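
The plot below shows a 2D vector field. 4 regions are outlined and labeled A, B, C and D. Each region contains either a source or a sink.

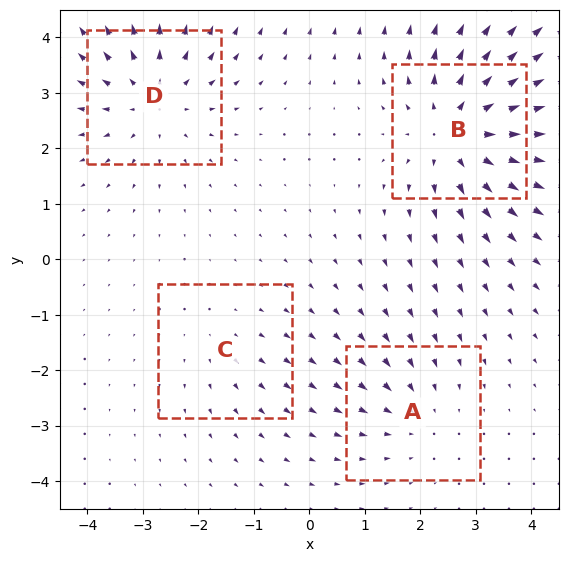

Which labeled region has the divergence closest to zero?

Divergence at each region's feature centre — A: about -3, B: about +6, C: about +2, D: about +5. Region C is closest to zero.

C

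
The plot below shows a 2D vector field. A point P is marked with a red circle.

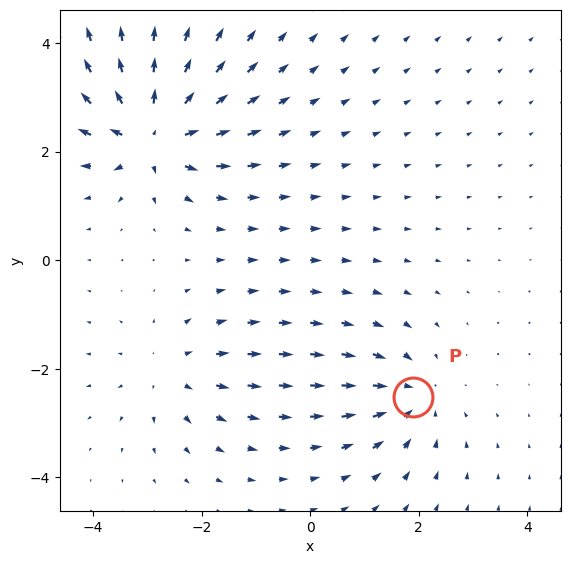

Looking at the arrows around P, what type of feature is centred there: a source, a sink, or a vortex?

At P (1.9, -2.5) the arrows converge inward. Divergence about -4, curl ≈0 — negative divergence with near-zero curl is a sink.

sink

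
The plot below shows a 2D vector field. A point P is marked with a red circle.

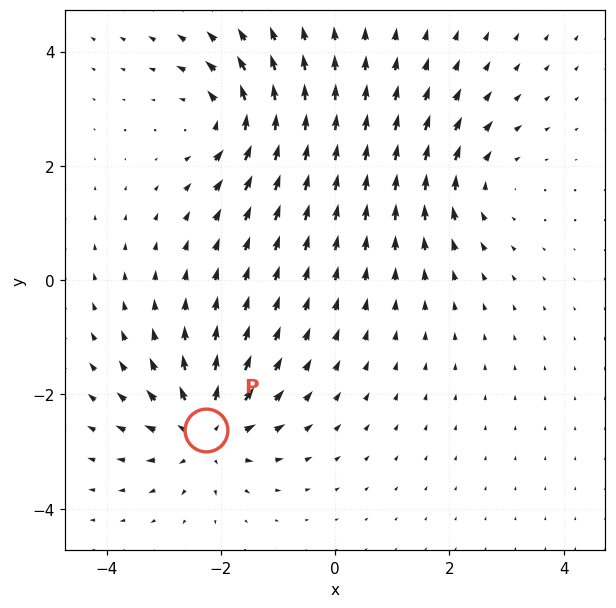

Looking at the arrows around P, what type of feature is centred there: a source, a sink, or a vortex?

At P (-2.3, -2.6) the arrows spread outward. Divergence about +6, curl ≈0 — positive divergence with near-zero curl is a source.

source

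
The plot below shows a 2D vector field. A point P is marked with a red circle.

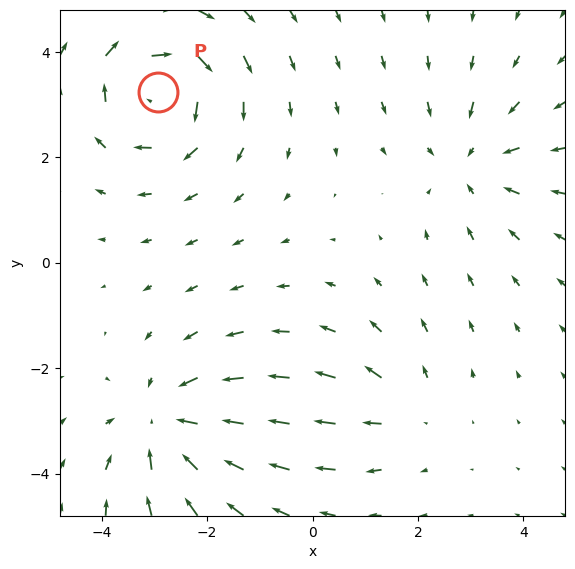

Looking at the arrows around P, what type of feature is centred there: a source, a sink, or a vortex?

vortex

At P (-2.9, 3.2) the arrows circulate clockwise. Divergence ≈0, curl about -5 — near-zero divergence with nonzero curl is a vortex.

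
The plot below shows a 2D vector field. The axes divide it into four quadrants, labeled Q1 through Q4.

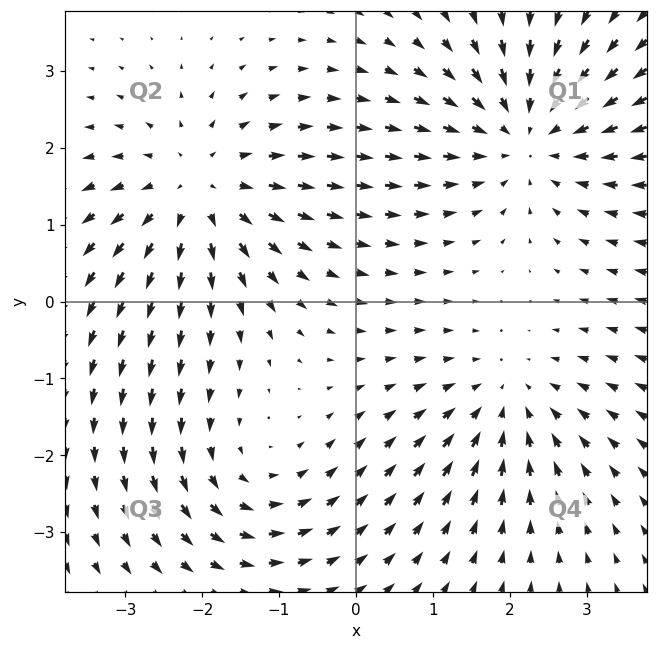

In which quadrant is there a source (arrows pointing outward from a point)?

Q2

The source sits at approximately (-2.0, 1.4), which lies in quadrant Q2. The divergence there is about +3, positive as expected for a source.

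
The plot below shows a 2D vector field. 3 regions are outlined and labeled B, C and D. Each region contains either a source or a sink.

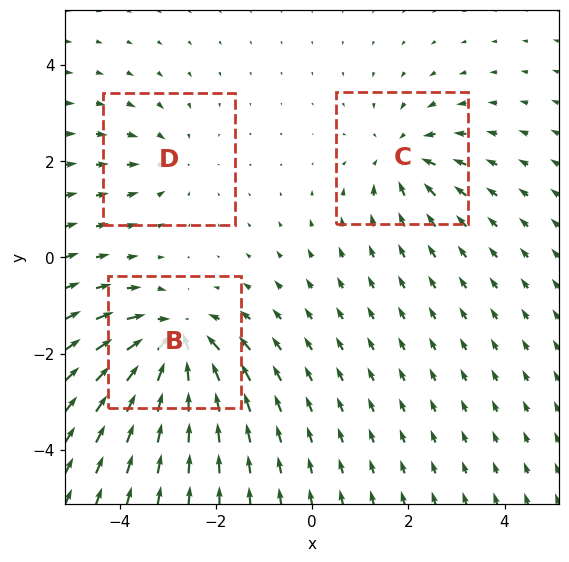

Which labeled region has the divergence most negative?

B

Divergence at each region's feature centre — B: about -5, C: about -3, D: about -2. Region B is most negative.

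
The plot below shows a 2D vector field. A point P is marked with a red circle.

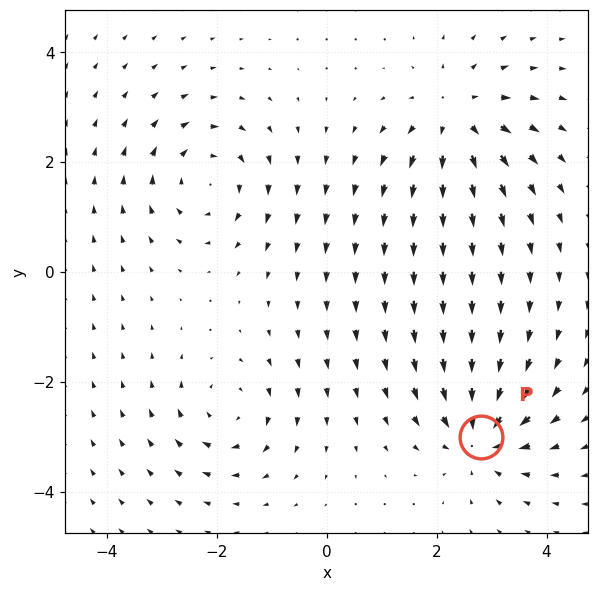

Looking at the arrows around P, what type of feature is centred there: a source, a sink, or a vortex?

At P (2.8, -3.0) the arrows converge inward. Divergence about -6, curl ≈0 — negative divergence with near-zero curl is a sink.

sink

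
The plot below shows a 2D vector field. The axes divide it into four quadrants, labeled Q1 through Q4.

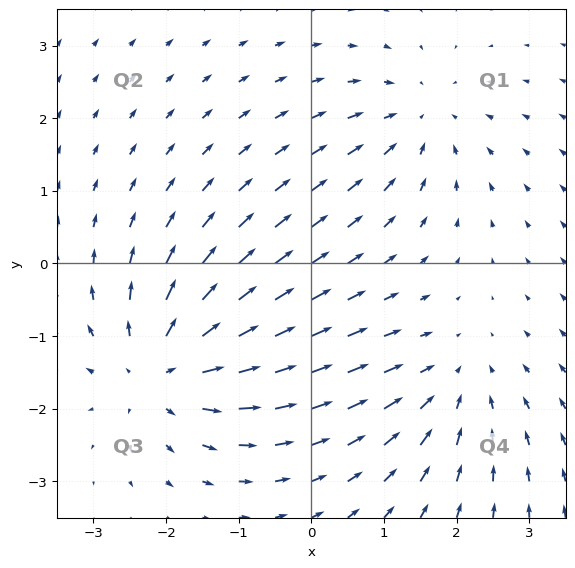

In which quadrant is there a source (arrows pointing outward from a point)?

Q3

The source sits at approximately (-2.1, -1.5), which lies in quadrant Q3. The divergence there is about +5, positive as expected for a source.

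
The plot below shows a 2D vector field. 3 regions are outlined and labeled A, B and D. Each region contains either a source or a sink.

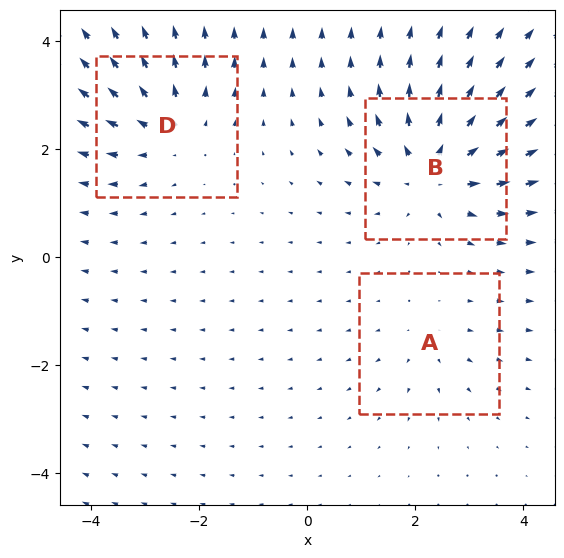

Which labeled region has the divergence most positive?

B

Divergence at each region's feature centre — A: about +2, B: about +5, D: about +4. Region B is most positive.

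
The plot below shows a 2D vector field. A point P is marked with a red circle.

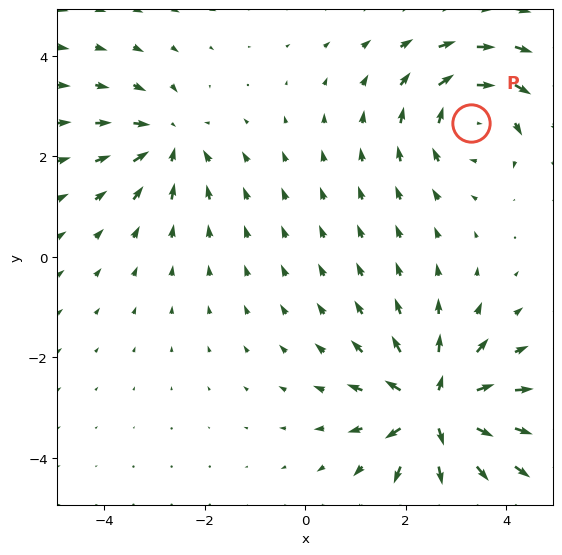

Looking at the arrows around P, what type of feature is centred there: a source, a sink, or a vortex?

vortex

At P (3.3, 2.7) the arrows circulate clockwise. Divergence ≈0, curl about -4 — near-zero divergence with nonzero curl is a vortex.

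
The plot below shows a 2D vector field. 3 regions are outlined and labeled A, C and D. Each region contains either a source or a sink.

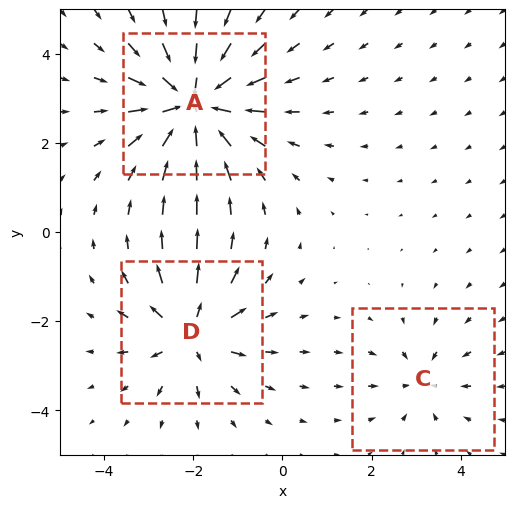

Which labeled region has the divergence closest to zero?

C

Divergence at each region's feature centre — A: about -6, C: about -2, D: about +4. Region C is closest to zero.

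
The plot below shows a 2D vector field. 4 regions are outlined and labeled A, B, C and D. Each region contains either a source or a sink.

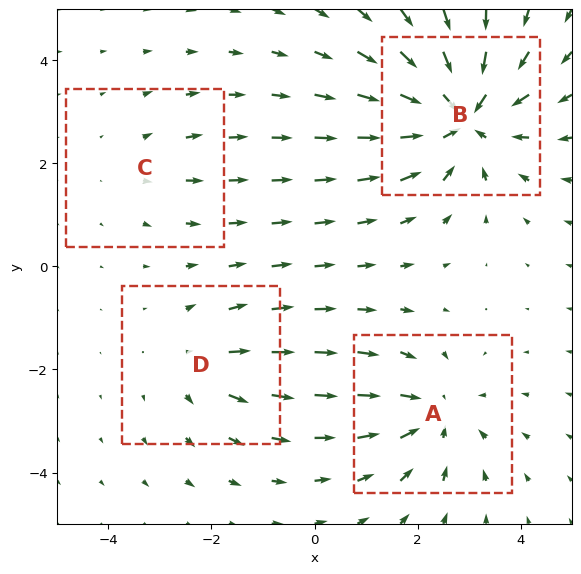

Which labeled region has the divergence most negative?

Divergence at each region's feature centre — A: about -4, B: about -7, C: about +2, D: about +3. Region B is most negative.

B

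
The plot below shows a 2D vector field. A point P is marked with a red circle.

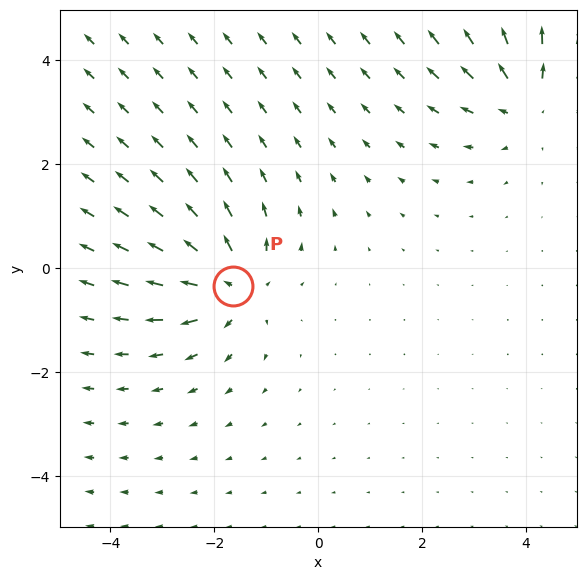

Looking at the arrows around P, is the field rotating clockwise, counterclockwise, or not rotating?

Near P at (-1.6, -0.3) the arrows show no circulation. The curl there is ≈0.

not rotating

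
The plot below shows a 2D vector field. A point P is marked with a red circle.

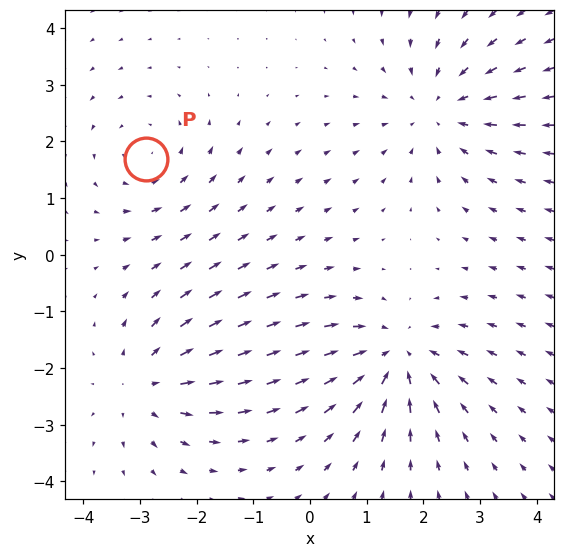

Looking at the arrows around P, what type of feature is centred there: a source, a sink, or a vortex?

At P (-2.9, 1.7) the arrows circulate counterclockwise. Divergence ≈0, curl about +3 — near-zero divergence with nonzero curl is a vortex.

vortex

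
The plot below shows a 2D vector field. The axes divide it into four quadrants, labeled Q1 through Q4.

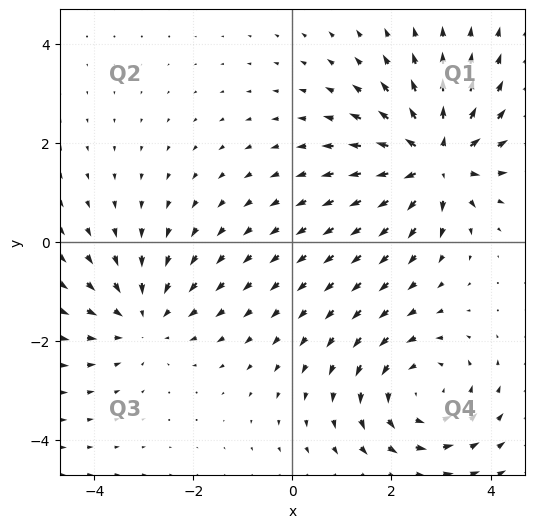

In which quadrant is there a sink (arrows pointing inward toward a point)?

Q3

The sink sits at approximately (-3.0, -1.6), which lies in quadrant Q3. The divergence there is about -3, negative as expected for a sink.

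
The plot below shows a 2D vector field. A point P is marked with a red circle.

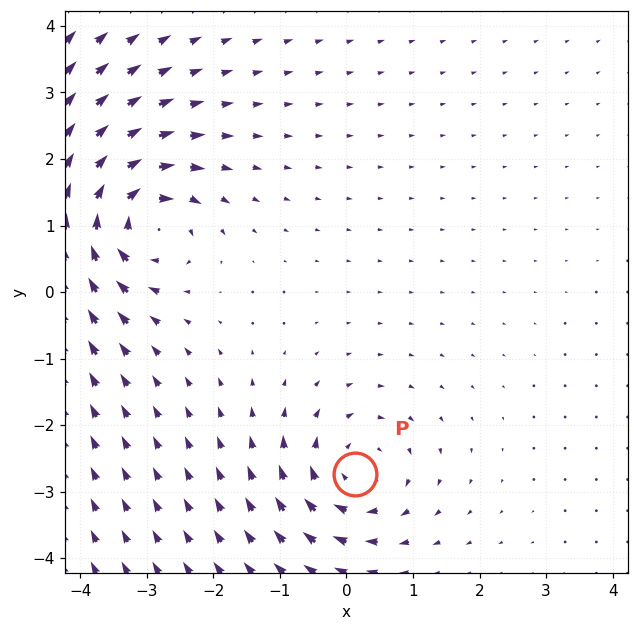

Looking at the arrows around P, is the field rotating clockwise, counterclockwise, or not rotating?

Near P at (0.1, -2.7) the arrows circulate clockwise. The curl (z-component) there is about -4; negative curl means clockwise rotation.

clockwise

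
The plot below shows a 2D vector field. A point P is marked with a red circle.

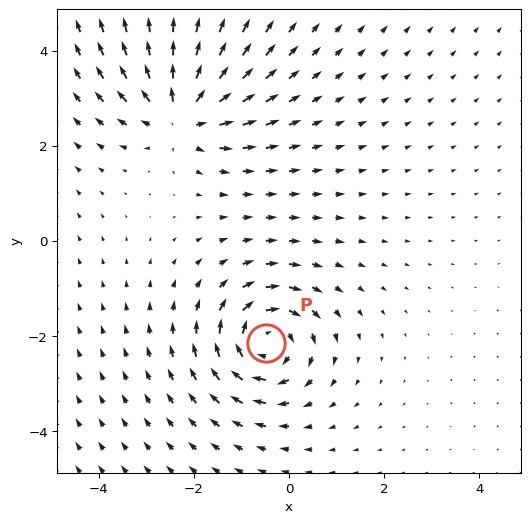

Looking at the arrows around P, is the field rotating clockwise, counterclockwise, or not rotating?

clockwise

Near P at (-0.5, -2.1) the arrows circulate clockwise. The curl (z-component) there is about -6; negative curl means clockwise rotation.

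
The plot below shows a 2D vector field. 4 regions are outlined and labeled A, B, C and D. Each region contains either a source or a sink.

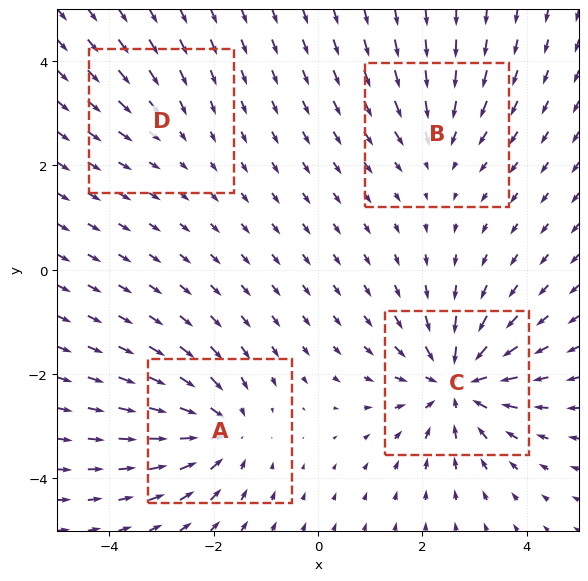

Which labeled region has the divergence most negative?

C

Divergence at each region's feature centre — A: about -5, B: about -3, C: about -7, D: about -2. Region C is most negative.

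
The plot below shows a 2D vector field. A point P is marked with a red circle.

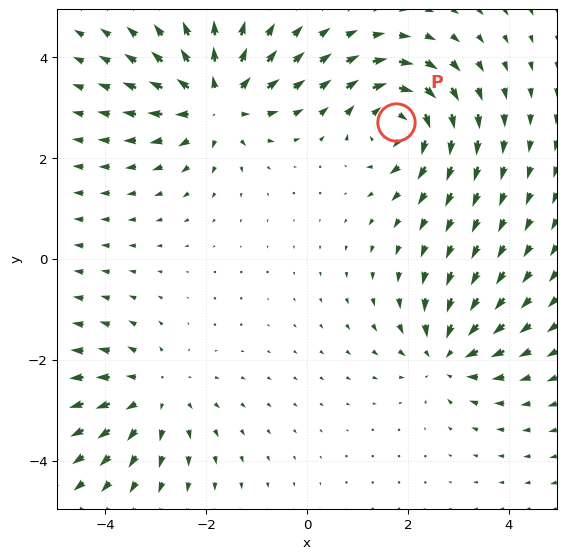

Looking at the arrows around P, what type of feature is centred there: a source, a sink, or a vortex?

At P (1.8, 2.7) the arrows circulate clockwise. Divergence ≈0, curl about -7 — near-zero divergence with nonzero curl is a vortex.

vortex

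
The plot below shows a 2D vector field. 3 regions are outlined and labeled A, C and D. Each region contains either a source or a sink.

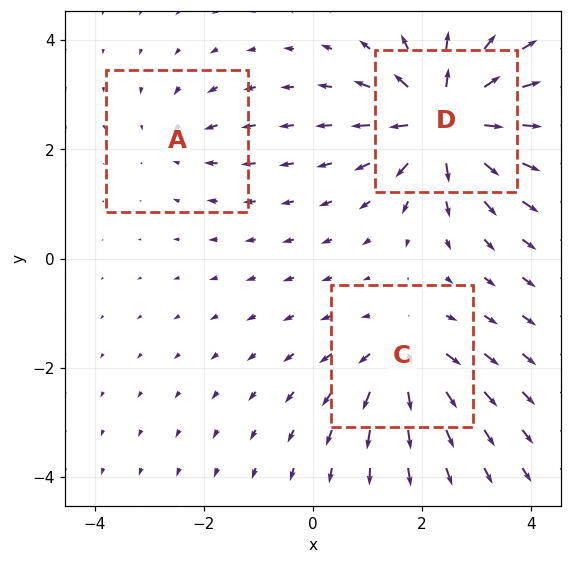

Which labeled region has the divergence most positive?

Divergence at each region's feature centre — A: about -2, C: about +4, D: about +6. Region D is most positive.

D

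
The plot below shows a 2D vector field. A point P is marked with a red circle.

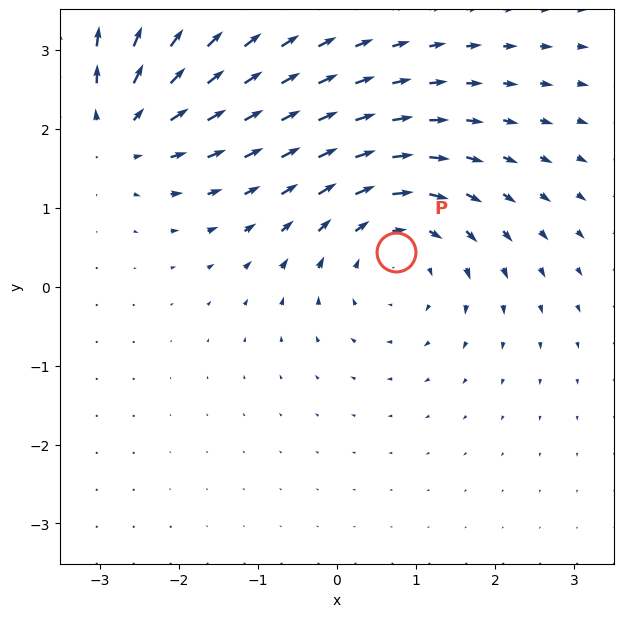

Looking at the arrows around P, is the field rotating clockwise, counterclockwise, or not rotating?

Near P at (0.7, 0.4) the arrows circulate clockwise. The curl (z-component) there is about -4; negative curl means clockwise rotation.

clockwise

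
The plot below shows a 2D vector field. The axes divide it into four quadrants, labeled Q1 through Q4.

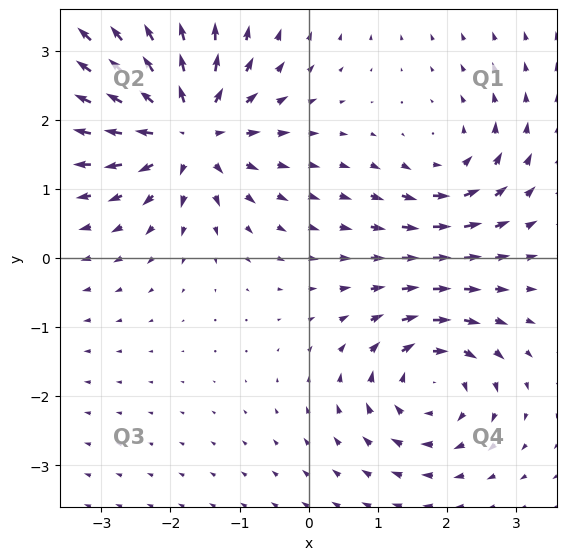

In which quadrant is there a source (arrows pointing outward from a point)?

The source sits at approximately (-1.8, 1.9), which lies in quadrant Q2. The divergence there is about +7, positive as expected for a source.

Q2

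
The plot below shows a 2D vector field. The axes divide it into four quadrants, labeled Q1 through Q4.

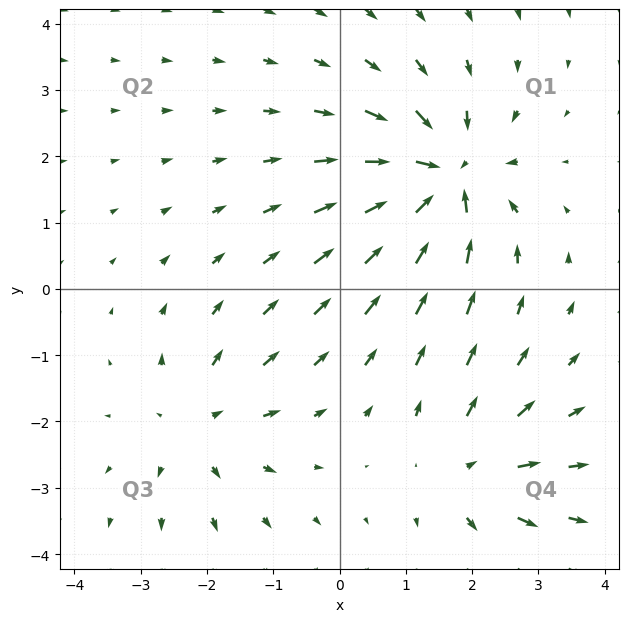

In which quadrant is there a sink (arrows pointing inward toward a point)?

Q1

The sink sits at approximately (1.6, 1.7), which lies in quadrant Q1. The divergence there is about -5, negative as expected for a sink.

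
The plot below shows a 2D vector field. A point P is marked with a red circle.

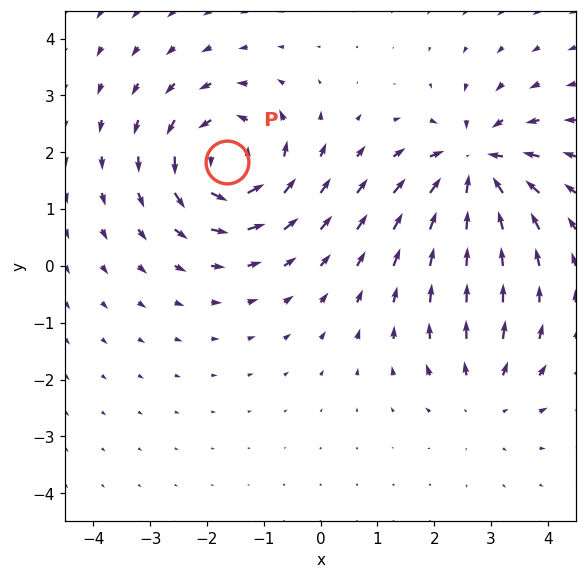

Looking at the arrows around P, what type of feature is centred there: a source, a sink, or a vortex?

vortex

At P (-1.6, 1.8) the arrows circulate counterclockwise. Divergence ≈0, curl about +5 — near-zero divergence with nonzero curl is a vortex.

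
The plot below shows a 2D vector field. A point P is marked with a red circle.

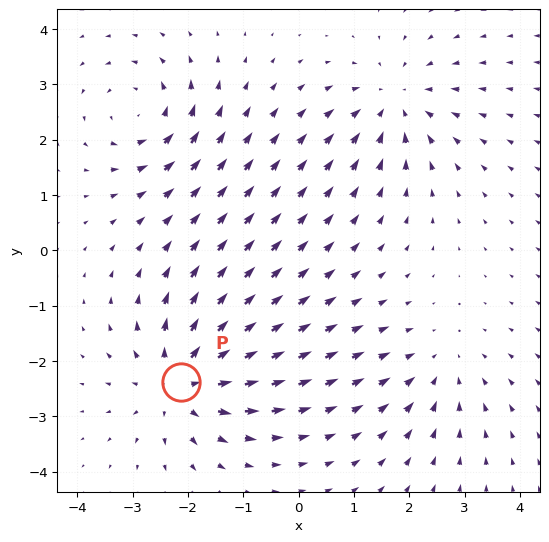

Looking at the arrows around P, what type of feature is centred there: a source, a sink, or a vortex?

source

At P (-2.1, -2.4) the arrows spread outward. Divergence about +5, curl ≈0 — positive divergence with near-zero curl is a source.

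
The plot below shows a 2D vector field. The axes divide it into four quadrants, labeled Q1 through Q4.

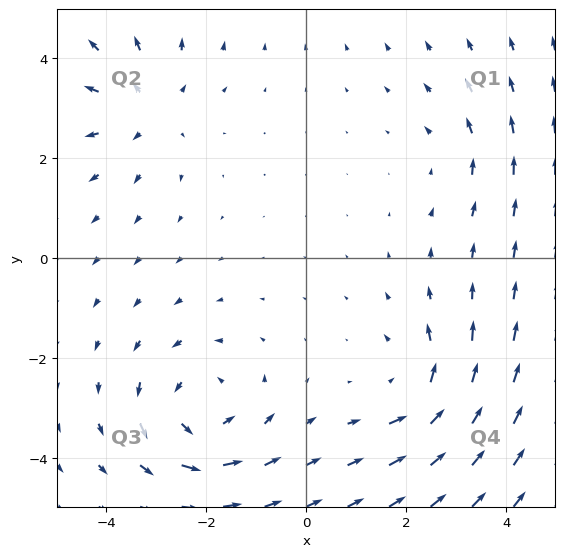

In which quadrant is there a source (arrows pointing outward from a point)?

Q2

The source sits at approximately (-3.2, 3.0), which lies in quadrant Q2. The divergence there is about +4, positive as expected for a source.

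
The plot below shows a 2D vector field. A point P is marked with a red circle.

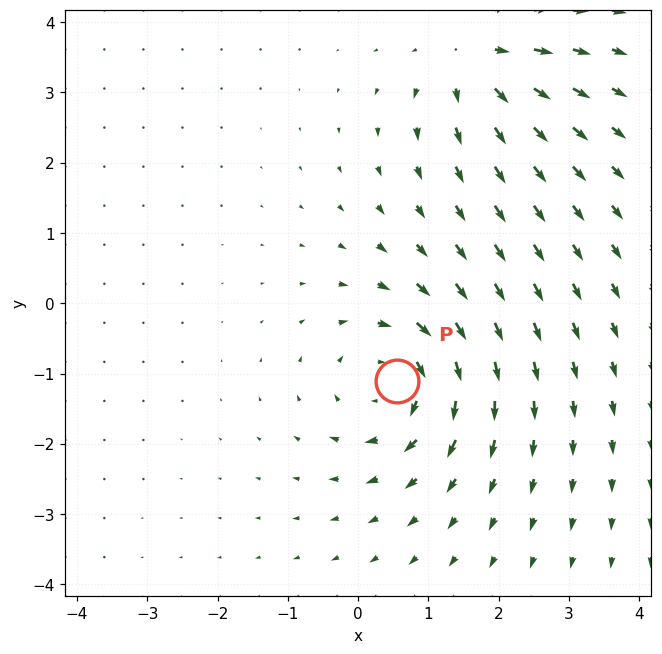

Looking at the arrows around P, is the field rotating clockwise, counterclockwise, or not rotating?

Near P at (0.6, -1.1) the arrows circulate clockwise. The curl (z-component) there is about -6; negative curl means clockwise rotation.

clockwise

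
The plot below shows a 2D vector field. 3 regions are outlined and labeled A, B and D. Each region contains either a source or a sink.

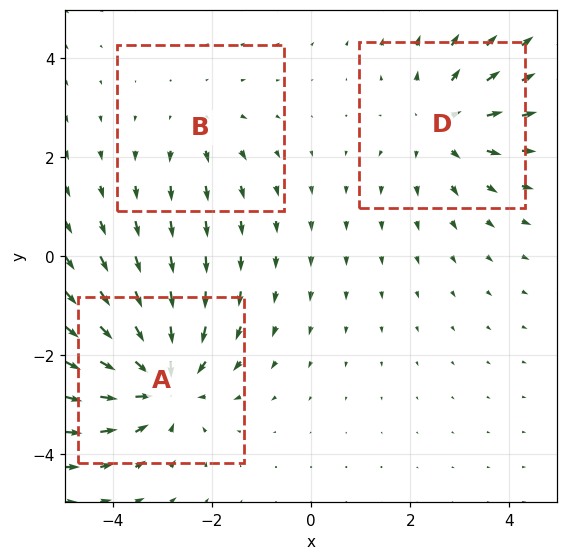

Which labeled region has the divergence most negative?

A

Divergence at each region's feature centre — A: about -4, B: about +2, D: about +3. Region A is most negative.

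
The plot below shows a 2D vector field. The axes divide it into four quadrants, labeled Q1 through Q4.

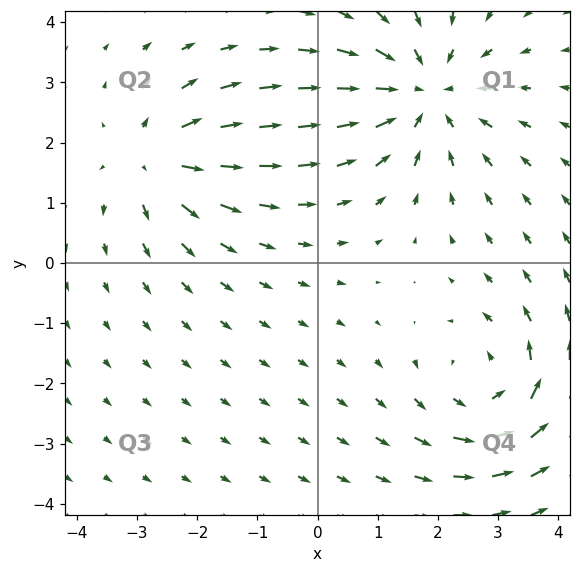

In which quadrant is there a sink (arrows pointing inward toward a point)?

The sink sits at approximately (1.8, 2.8), which lies in quadrant Q1. The divergence there is about -4, negative as expected for a sink.

Q1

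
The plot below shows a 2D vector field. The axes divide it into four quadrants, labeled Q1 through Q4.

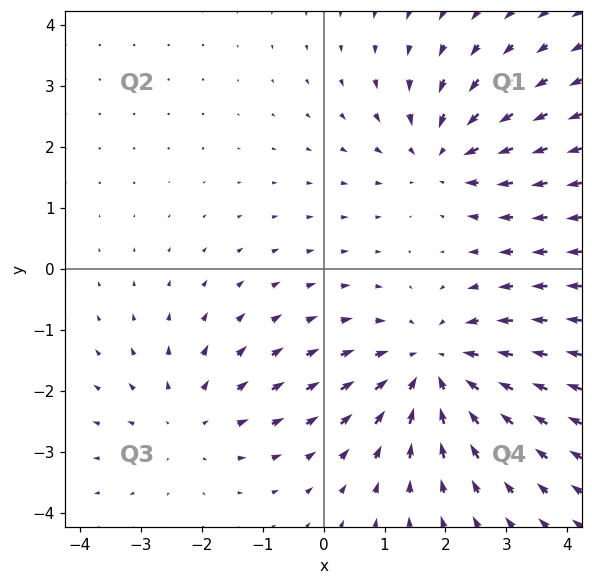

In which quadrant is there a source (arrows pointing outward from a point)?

The source sits at approximately (-2.2, -2.5), which lies in quadrant Q3. The divergence there is about +2, positive as expected for a source.

Q3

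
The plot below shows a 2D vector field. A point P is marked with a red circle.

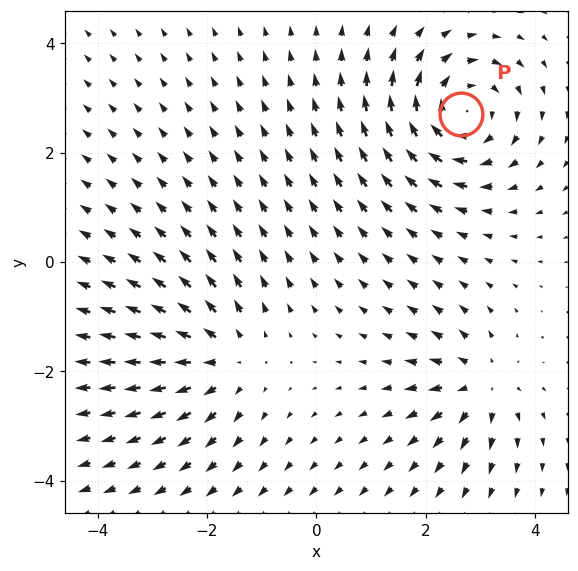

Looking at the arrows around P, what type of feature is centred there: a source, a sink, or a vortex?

At P (2.6, 2.7) the arrows circulate clockwise. Divergence ≈0, curl about -5 — near-zero divergence with nonzero curl is a vortex.

vortex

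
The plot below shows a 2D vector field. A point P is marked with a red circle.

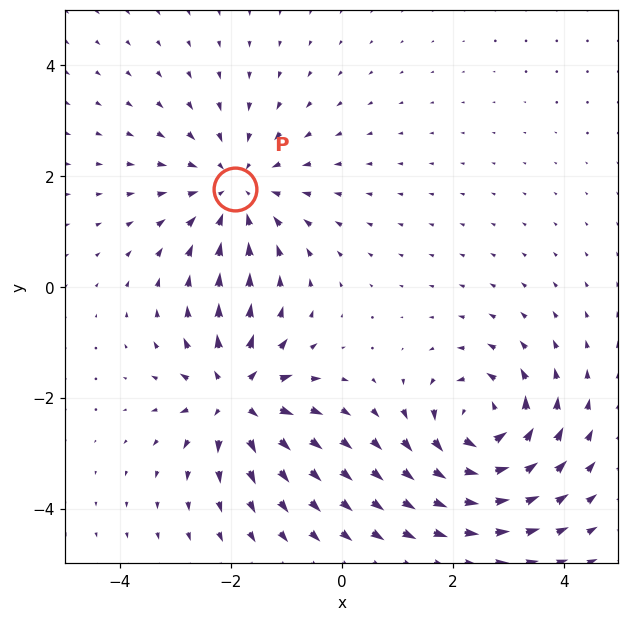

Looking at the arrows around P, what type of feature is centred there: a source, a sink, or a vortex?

At P (-1.9, 1.8) the arrows converge inward. Divergence about -3, curl ≈0 — negative divergence with near-zero curl is a sink.

sink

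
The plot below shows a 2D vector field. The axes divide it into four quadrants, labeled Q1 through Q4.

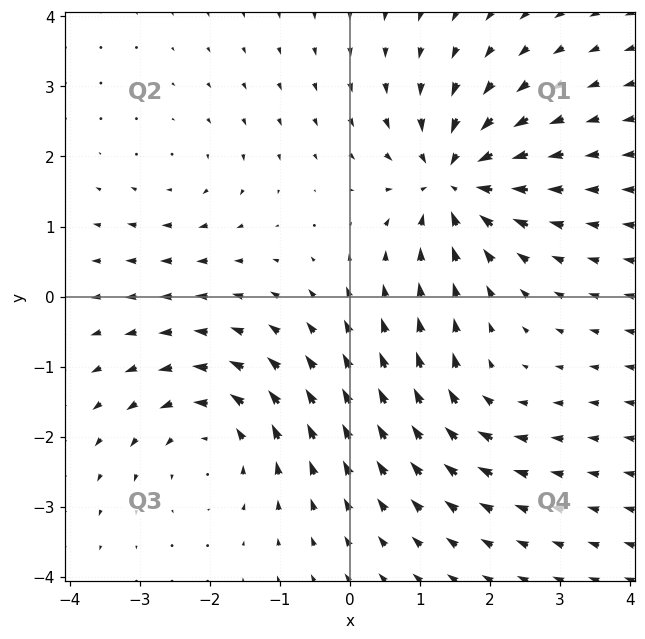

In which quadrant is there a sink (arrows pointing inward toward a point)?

The sink sits at approximately (1.5, 1.7), which lies in quadrant Q1. The divergence there is about -7, negative as expected for a sink.

Q1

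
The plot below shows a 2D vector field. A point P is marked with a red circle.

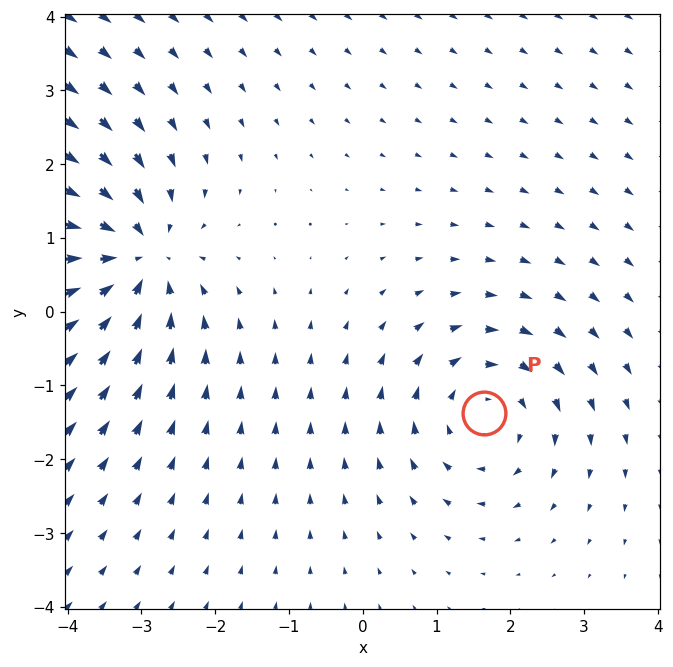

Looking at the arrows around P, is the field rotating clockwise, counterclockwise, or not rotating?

clockwise

Near P at (1.6, -1.4) the arrows circulate clockwise. The curl (z-component) there is about -3; negative curl means clockwise rotation.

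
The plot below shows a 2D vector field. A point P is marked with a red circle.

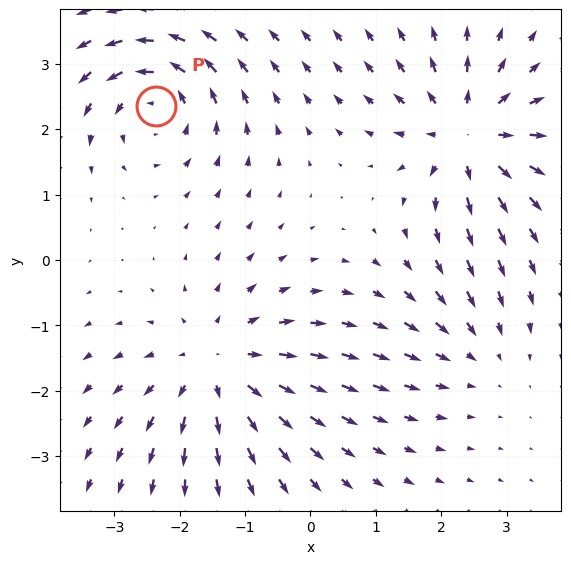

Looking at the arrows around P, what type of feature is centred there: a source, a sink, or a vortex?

At P (-2.4, 2.4) the arrows circulate counterclockwise. Divergence ≈0, curl about +5 — near-zero divergence with nonzero curl is a vortex.

vortex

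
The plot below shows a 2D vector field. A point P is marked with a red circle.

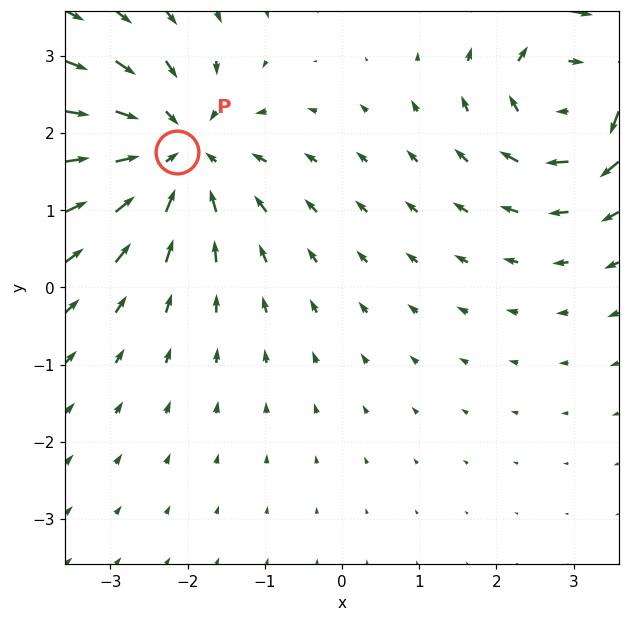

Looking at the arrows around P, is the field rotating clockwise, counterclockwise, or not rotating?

not rotating

Near P at (-2.1, 1.8) the arrows show no circulation. The curl there is ≈0.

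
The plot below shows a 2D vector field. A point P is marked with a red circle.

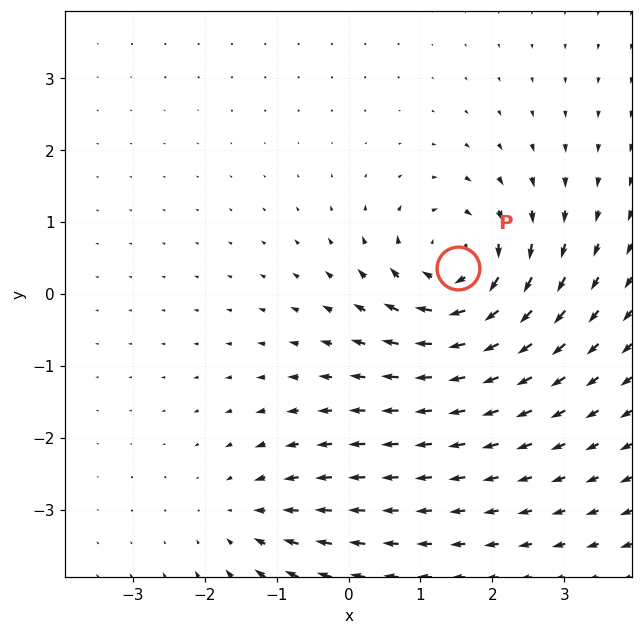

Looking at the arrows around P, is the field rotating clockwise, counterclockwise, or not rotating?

Near P at (1.5, 0.4) the arrows circulate clockwise. The curl (z-component) there is about -6; negative curl means clockwise rotation.

clockwise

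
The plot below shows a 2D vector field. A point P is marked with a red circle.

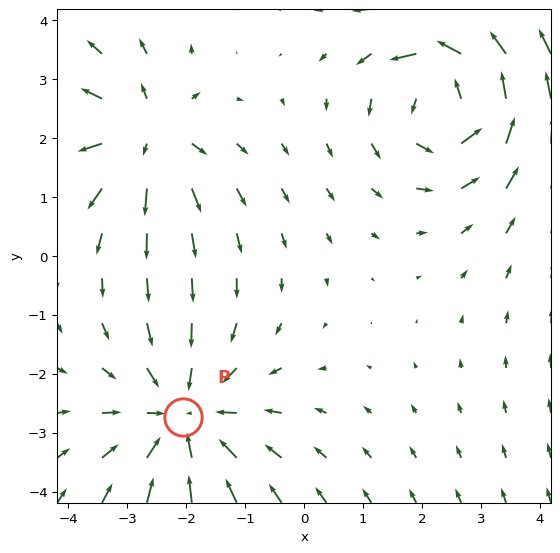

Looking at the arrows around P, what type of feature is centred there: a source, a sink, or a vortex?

sink

At P (-2.1, -2.7) the arrows converge inward. Divergence about -3, curl ≈0 — negative divergence with near-zero curl is a sink.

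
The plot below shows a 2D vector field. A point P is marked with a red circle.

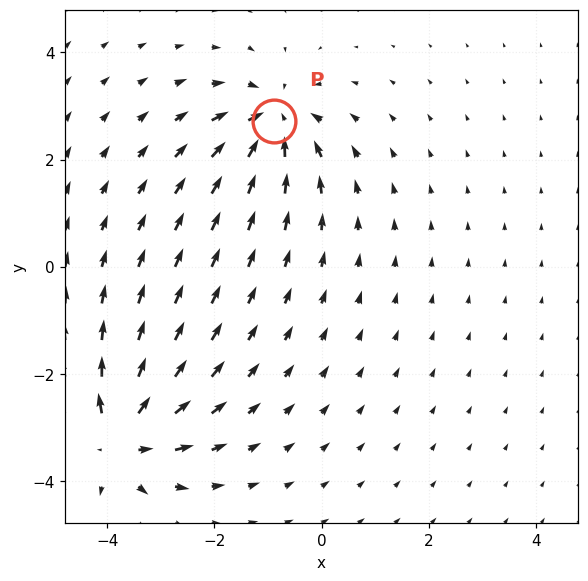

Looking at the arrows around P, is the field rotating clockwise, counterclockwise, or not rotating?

not rotating

Near P at (-0.9, 2.7) the arrows show no circulation. The curl there is ≈0.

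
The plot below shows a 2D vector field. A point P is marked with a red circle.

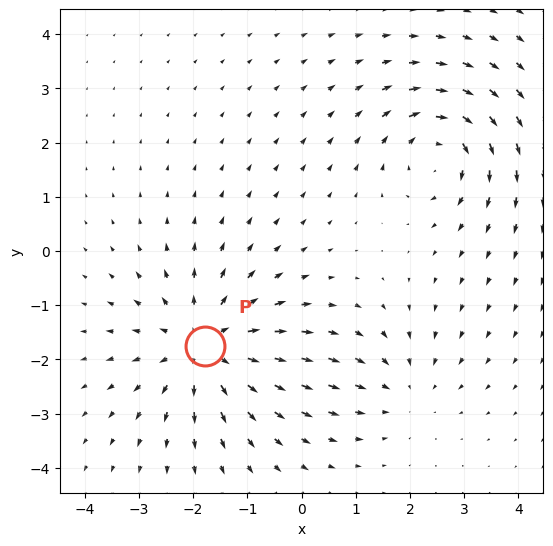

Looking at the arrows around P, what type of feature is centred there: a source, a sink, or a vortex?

At P (-1.8, -1.7) the arrows spread outward. Divergence about +4, curl ≈0 — positive divergence with near-zero curl is a source.

source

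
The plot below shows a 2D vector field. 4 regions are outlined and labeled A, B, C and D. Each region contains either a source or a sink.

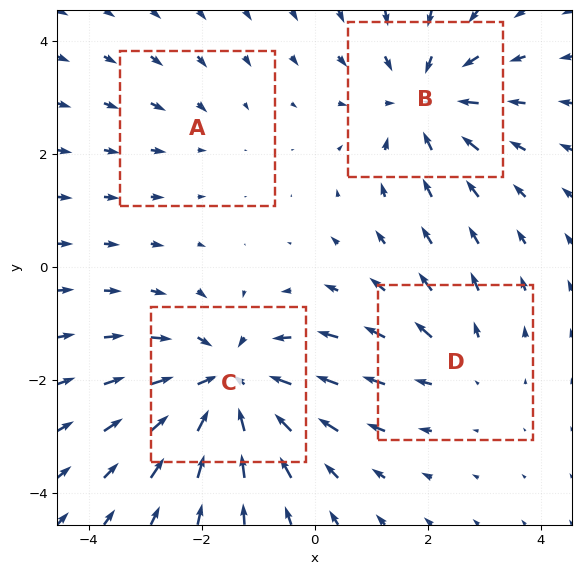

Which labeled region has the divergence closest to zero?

A

Divergence at each region's feature centre — A: about -2, B: about -4, C: about -6, D: about +3. Region A is closest to zero.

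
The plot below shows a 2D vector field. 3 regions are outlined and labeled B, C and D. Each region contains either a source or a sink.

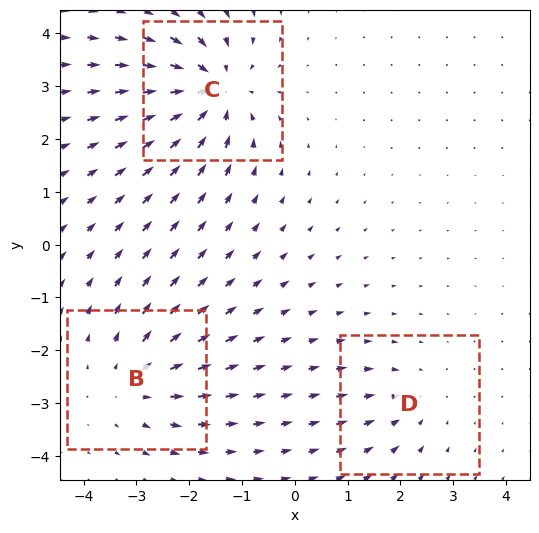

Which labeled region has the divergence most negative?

Divergence at each region's feature centre — B: about +3, C: about -5, D: about -2. Region C is most negative.

C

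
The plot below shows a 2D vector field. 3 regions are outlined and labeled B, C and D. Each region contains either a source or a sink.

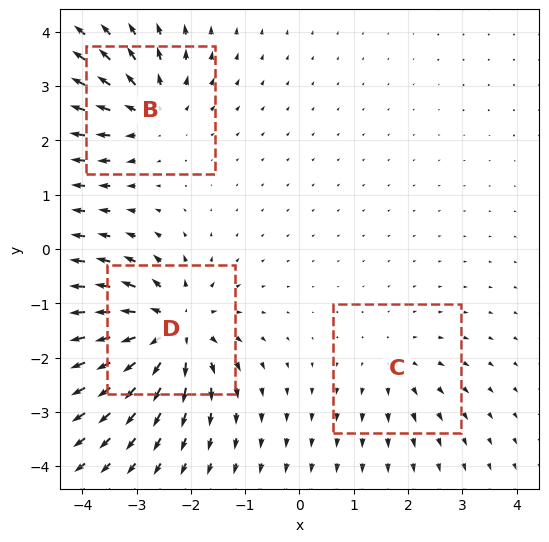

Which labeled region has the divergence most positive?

Divergence at each region's feature centre — B: about +4, C: about +2, D: about +6. Region D is most positive.

D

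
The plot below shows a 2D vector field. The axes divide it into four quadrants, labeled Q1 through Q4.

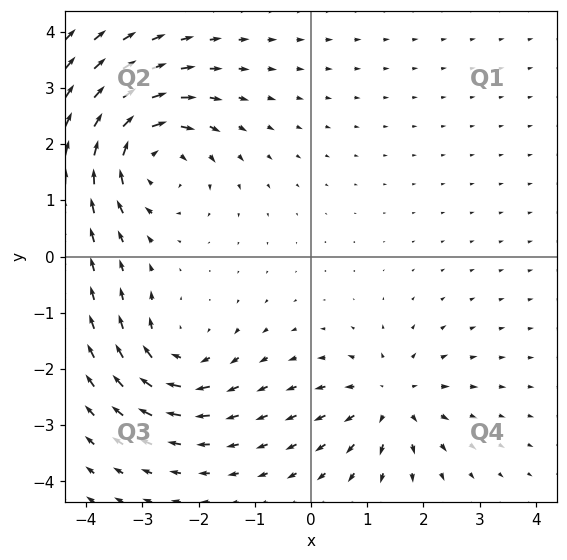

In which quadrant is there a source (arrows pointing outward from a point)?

The source sits at approximately (1.4, -2.6), which lies in quadrant Q4. The divergence there is about +4, positive as expected for a source.

Q4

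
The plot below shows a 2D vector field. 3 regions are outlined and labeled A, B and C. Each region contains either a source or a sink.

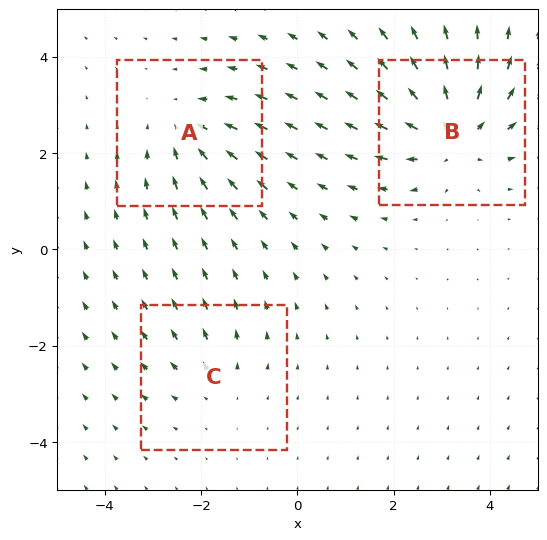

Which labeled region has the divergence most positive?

B

Divergence at each region's feature centre — A: about -3, B: about +5, C: about +2. Region B is most positive.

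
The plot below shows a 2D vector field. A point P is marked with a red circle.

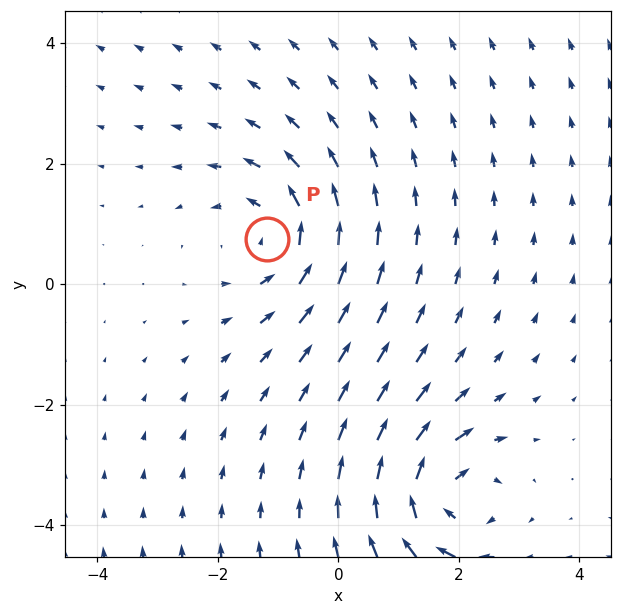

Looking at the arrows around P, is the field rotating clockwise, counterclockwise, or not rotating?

Near P at (-1.2, 0.8) the arrows circulate counterclockwise. The curl (z-component) there is about +4; positive curl means counterclockwise rotation.

counterclockwise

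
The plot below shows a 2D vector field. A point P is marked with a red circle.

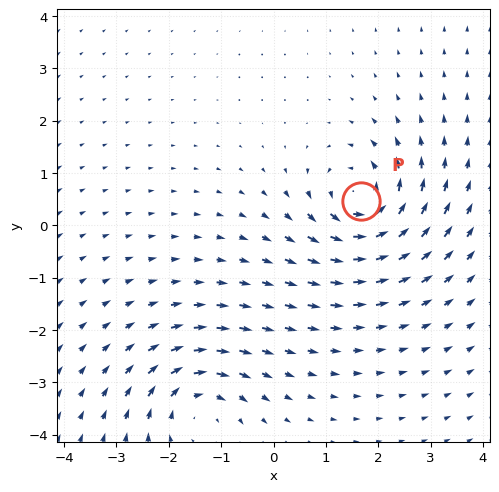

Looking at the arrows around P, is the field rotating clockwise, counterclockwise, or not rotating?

counterclockwise

Near P at (1.7, 0.5) the arrows circulate counterclockwise. The curl (z-component) there is about +5; positive curl means counterclockwise rotation.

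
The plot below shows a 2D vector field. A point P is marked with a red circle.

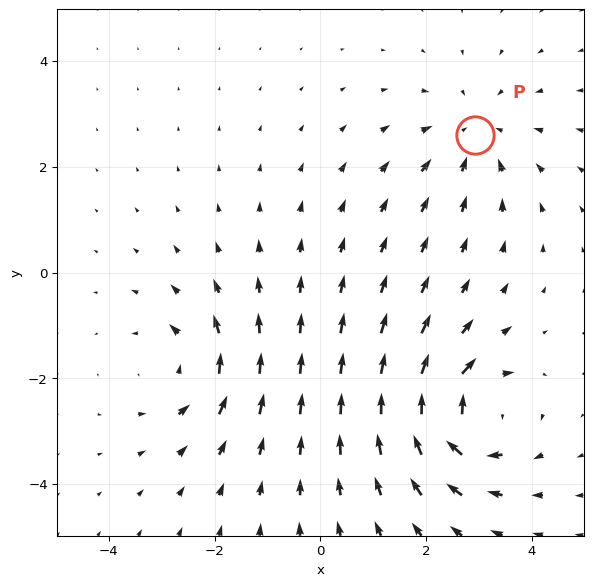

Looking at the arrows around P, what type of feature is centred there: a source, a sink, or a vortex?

sink

At P (2.9, 2.6) the arrows converge inward. Divergence about -3, curl ≈0 — negative divergence with near-zero curl is a sink.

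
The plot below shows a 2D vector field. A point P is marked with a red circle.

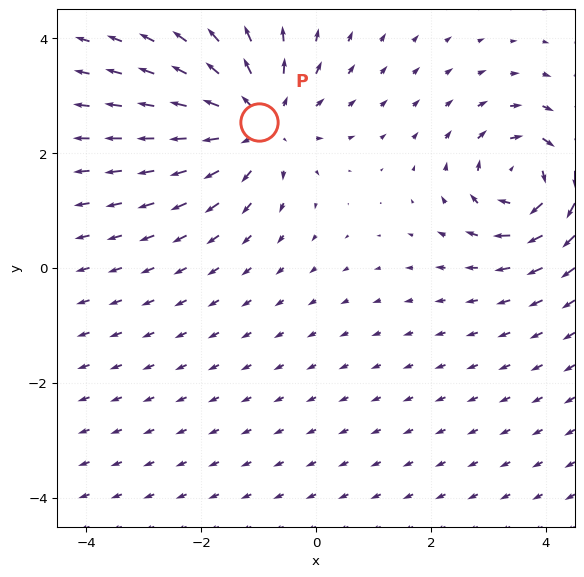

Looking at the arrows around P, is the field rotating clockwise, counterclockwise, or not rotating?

Near P at (-1.0, 2.5) the arrows show no circulation. The curl there is ≈0.

not rotating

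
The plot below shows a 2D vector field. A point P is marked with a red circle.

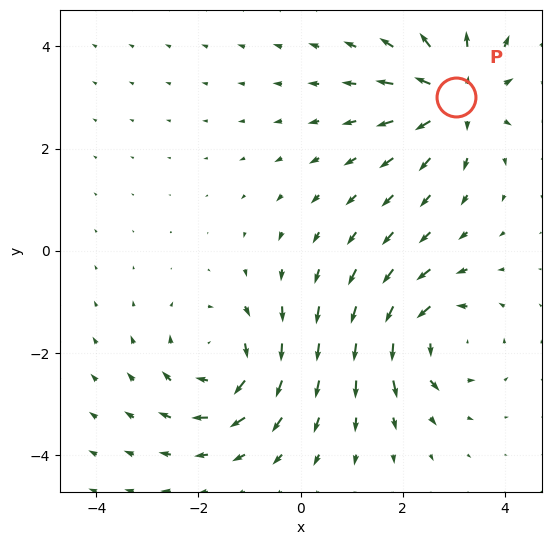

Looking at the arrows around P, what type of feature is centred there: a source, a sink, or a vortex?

At P (3.0, 3.0) the arrows spread outward. Divergence about +5, curl ≈0 — positive divergence with near-zero curl is a source.

source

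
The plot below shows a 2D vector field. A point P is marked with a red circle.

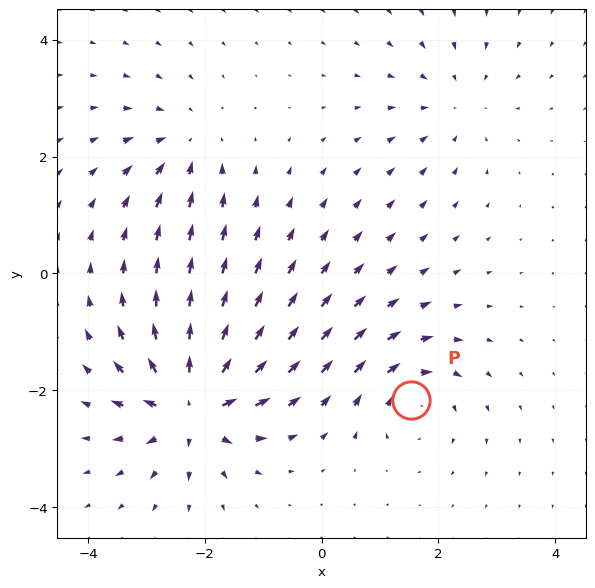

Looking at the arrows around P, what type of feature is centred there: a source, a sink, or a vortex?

vortex

At P (1.5, -2.2) the arrows circulate clockwise. Divergence ≈0, curl about -4 — near-zero divergence with nonzero curl is a vortex.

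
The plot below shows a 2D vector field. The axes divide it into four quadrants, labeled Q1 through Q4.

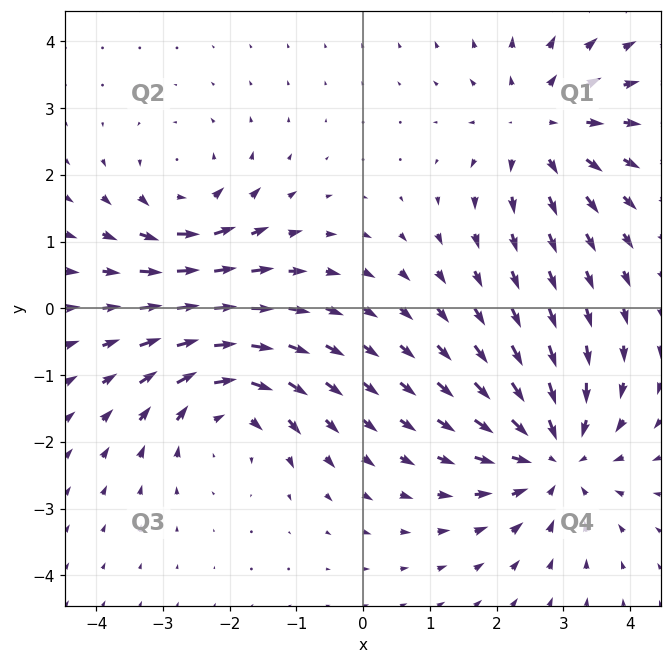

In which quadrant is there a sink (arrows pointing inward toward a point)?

Q4

The sink sits at approximately (2.9, -2.2), which lies in quadrant Q4. The divergence there is about -4, negative as expected for a sink.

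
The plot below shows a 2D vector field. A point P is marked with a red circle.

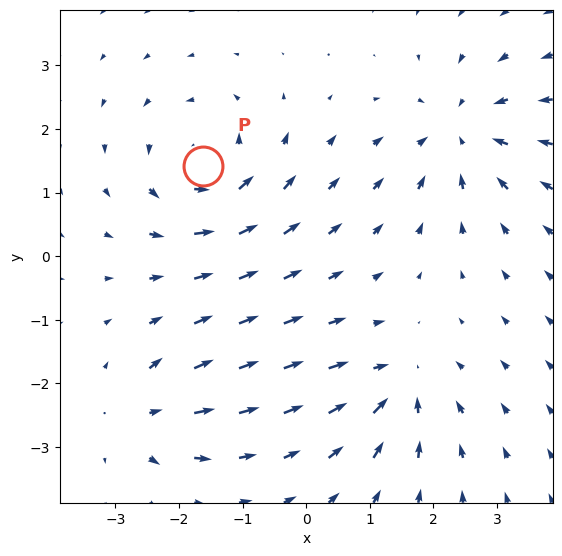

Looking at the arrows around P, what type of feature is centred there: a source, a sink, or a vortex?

At P (-1.6, 1.4) the arrows circulate counterclockwise. Divergence ≈0, curl about +5 — near-zero divergence with nonzero curl is a vortex.

vortex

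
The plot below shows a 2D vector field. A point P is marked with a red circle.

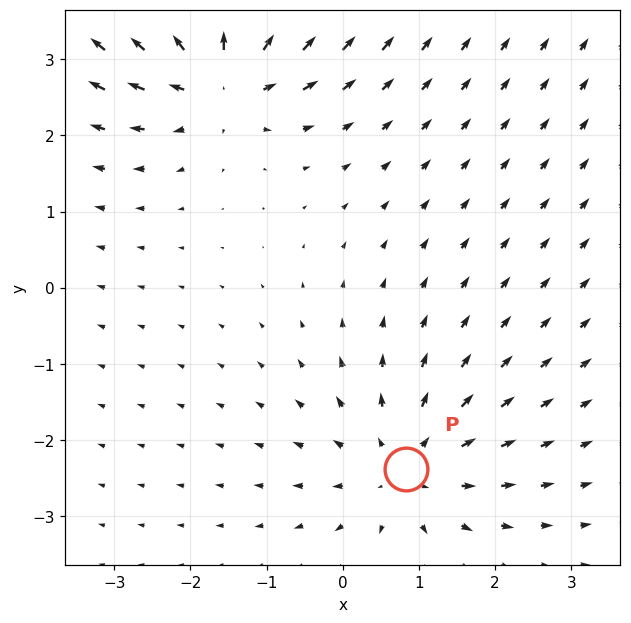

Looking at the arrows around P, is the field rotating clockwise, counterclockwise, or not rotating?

Near P at (0.8, -2.4) the arrows show no circulation. The curl there is ≈0.

not rotating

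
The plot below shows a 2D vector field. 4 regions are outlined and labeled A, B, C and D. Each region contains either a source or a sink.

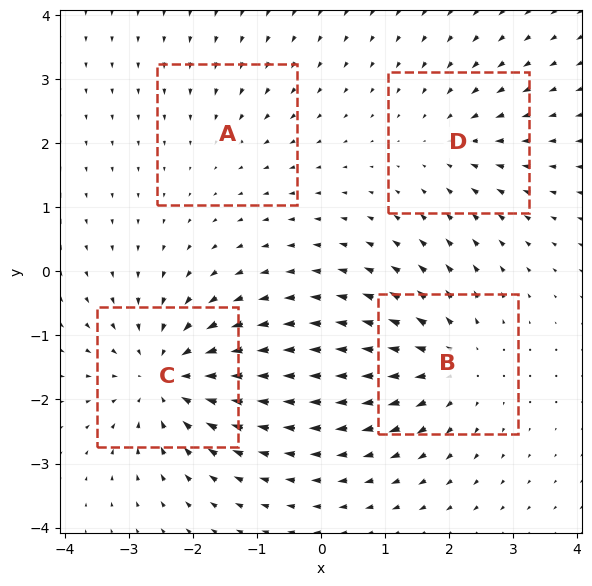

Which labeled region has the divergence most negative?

C

Divergence at each region's feature centre — A: about -2, B: about +5, C: about -6, D: about -3. Region C is most negative.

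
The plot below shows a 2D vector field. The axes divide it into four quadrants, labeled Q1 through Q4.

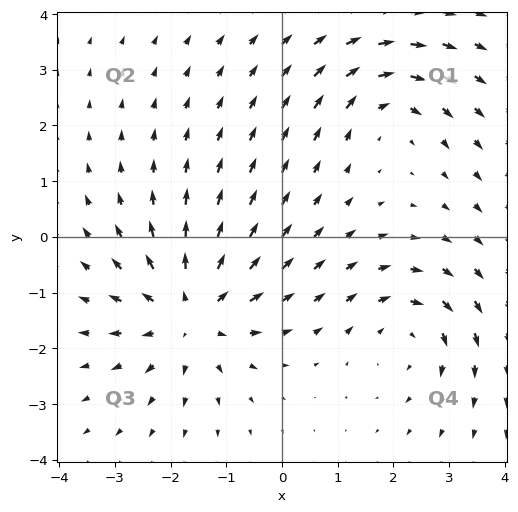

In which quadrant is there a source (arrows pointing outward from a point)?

The source sits at approximately (-1.6, -1.4), which lies in quadrant Q3. The divergence there is about +4, positive as expected for a source.

Q3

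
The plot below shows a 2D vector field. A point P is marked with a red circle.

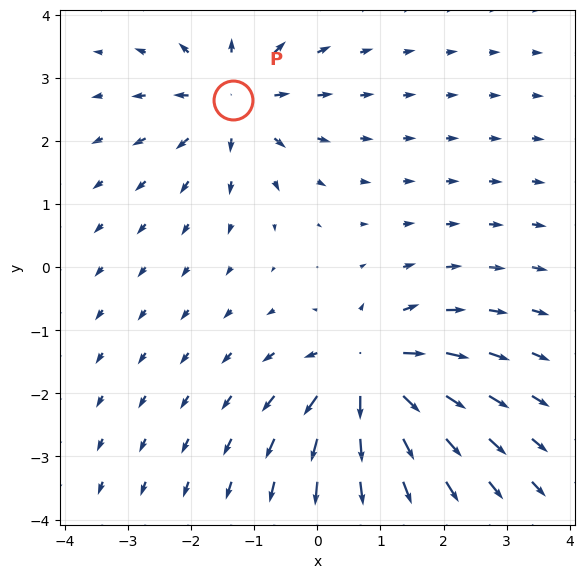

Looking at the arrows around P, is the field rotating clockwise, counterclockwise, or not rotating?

not rotating

Near P at (-1.3, 2.6) the arrows show no circulation. The curl there is ≈0.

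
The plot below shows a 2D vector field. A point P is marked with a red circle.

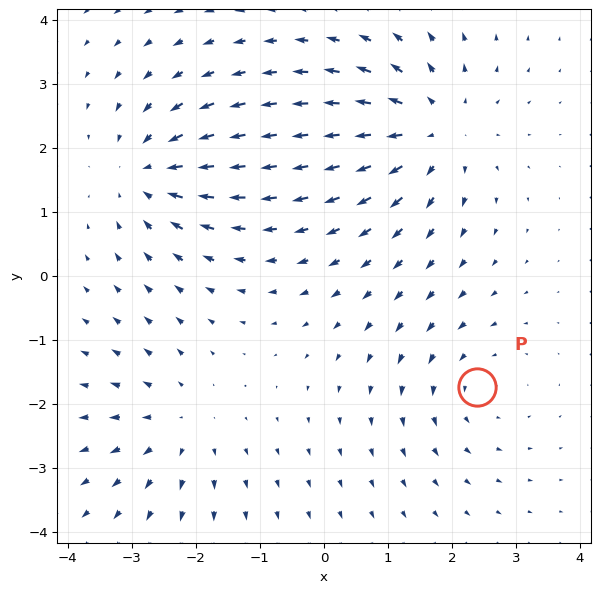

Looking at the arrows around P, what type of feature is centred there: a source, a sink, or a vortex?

vortex

At P (2.4, -1.7) the arrows circulate counterclockwise. Divergence ≈0, curl about +3 — near-zero divergence with nonzero curl is a vortex.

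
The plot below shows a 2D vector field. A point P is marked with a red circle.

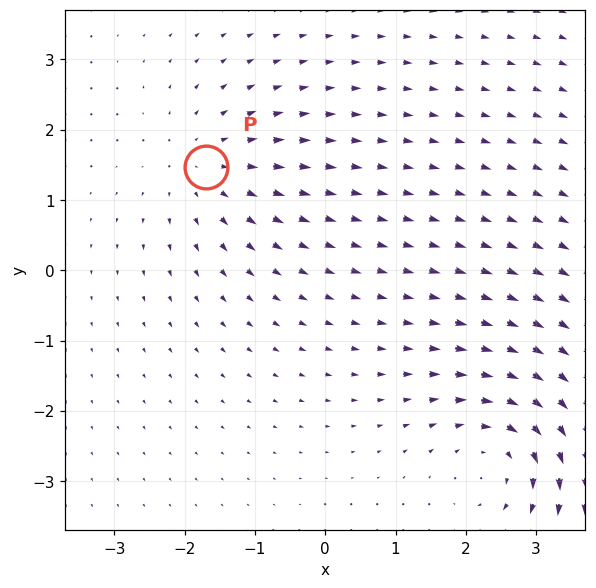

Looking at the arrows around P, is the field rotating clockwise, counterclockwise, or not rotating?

Near P at (-1.7, 1.5) the arrows show no circulation. The curl there is ≈0.

not rotating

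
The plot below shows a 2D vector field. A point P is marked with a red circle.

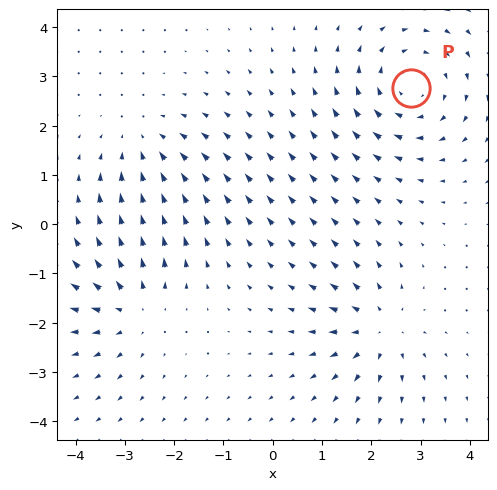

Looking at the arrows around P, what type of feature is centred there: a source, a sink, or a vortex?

vortex

At P (2.8, 2.8) the arrows circulate clockwise. Divergence ≈0, curl about -4 — near-zero divergence with nonzero curl is a vortex.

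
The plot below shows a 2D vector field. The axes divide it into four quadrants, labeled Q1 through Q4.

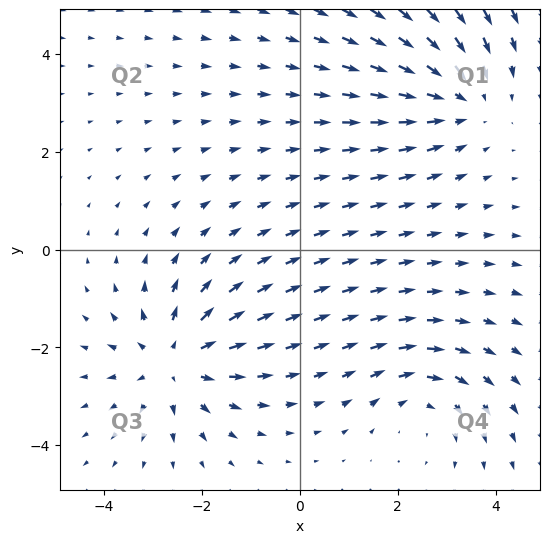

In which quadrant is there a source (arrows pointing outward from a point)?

Q3

The source sits at approximately (-2.6, -2.3), which lies in quadrant Q3. The divergence there is about +4, positive as expected for a source.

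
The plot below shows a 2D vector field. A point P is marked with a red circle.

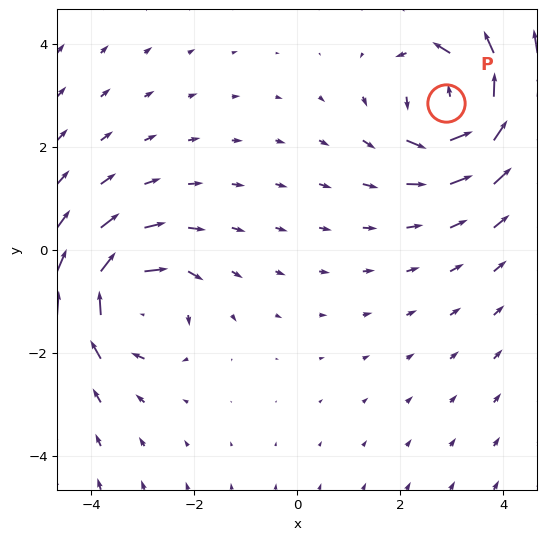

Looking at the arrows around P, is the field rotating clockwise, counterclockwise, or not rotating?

Near P at (2.9, 2.8) the arrows circulate counterclockwise. The curl (z-component) there is about +5; positive curl means counterclockwise rotation.

counterclockwise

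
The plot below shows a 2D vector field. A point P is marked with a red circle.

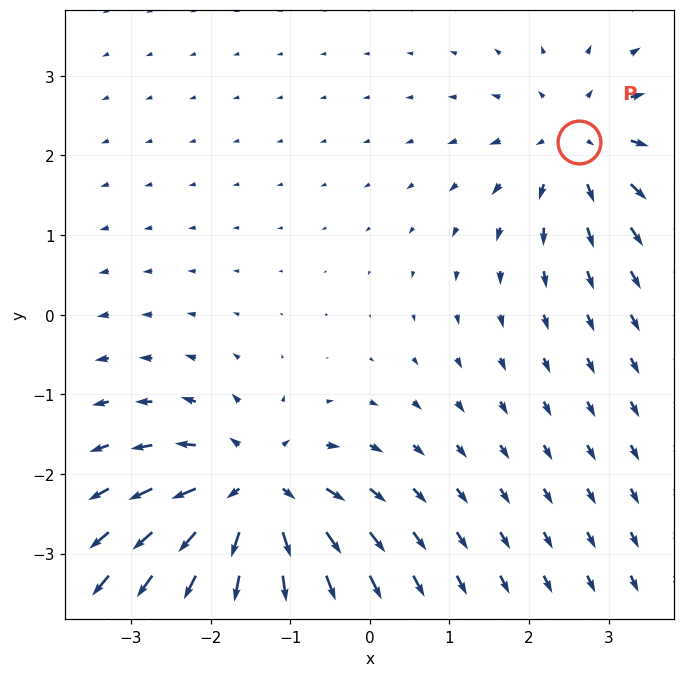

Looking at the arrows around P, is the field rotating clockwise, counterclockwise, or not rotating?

Near P at (2.6, 2.2) the arrows show no circulation. The curl there is ≈0.

not rotating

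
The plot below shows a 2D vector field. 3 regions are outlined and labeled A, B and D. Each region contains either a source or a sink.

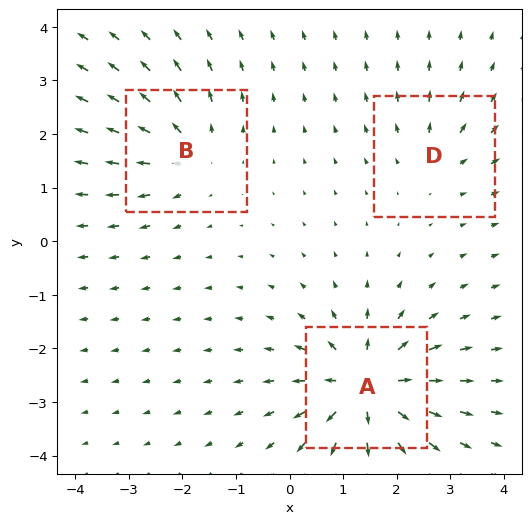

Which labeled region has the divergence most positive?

Divergence at each region's feature centre — A: about +6, B: about +4, D: about +2. Region A is most positive.

A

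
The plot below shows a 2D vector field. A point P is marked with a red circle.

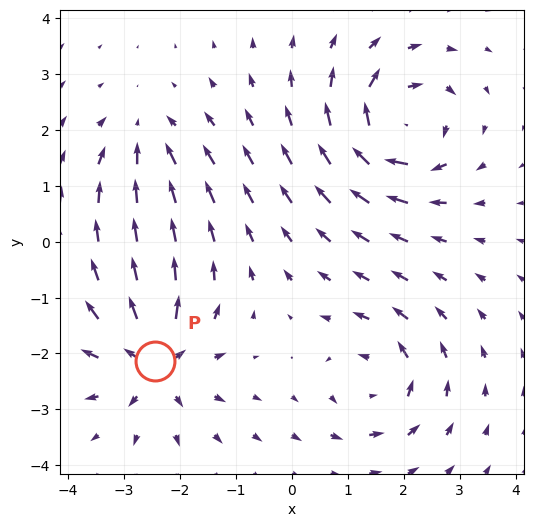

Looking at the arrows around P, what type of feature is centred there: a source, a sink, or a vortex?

source

At P (-2.5, -2.1) the arrows spread outward. Divergence about +6, curl ≈0 — positive divergence with near-zero curl is a source.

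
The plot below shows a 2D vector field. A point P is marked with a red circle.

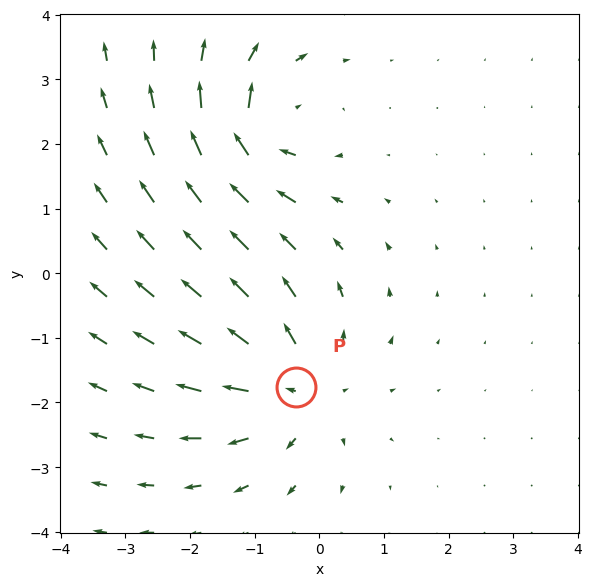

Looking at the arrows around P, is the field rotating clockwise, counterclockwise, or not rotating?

not rotating

Near P at (-0.4, -1.8) the arrows show no circulation. The curl there is ≈0.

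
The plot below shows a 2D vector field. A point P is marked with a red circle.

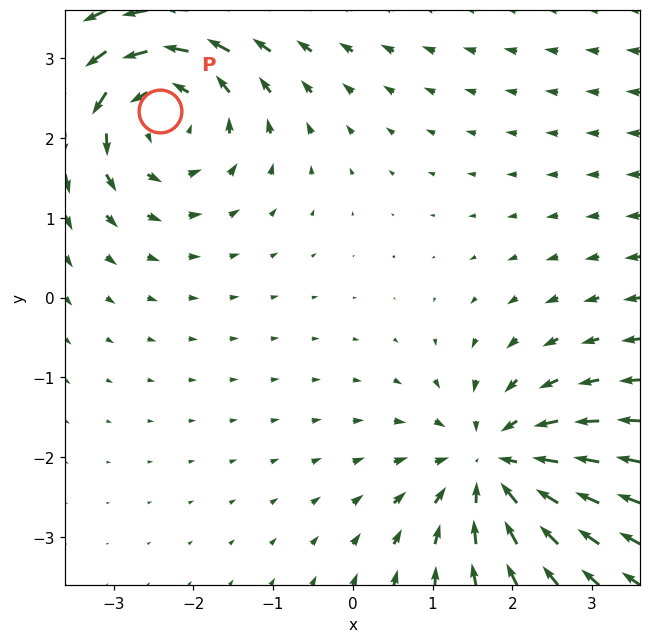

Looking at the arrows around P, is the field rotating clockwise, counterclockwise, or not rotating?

counterclockwise

Near P at (-2.4, 2.3) the arrows circulate counterclockwise. The curl (z-component) there is about +4; positive curl means counterclockwise rotation.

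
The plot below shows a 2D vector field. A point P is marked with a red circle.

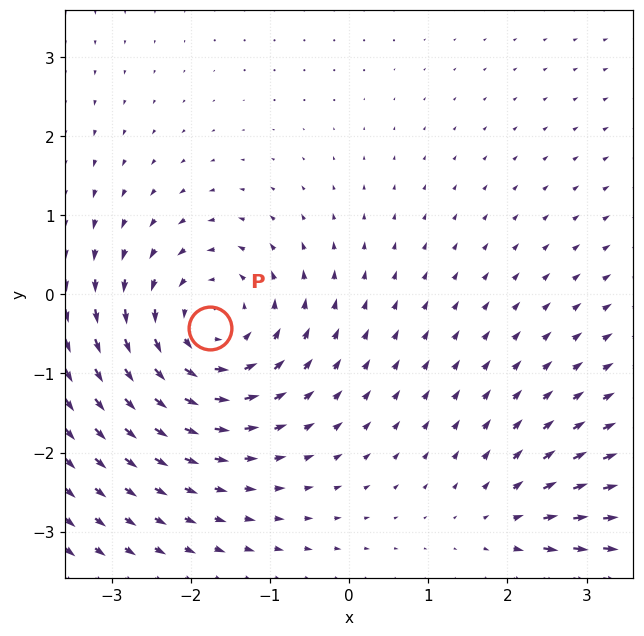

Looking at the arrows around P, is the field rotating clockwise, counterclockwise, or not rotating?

counterclockwise

Near P at (-1.8, -0.4) the arrows circulate counterclockwise. The curl (z-component) there is about +4; positive curl means counterclockwise rotation.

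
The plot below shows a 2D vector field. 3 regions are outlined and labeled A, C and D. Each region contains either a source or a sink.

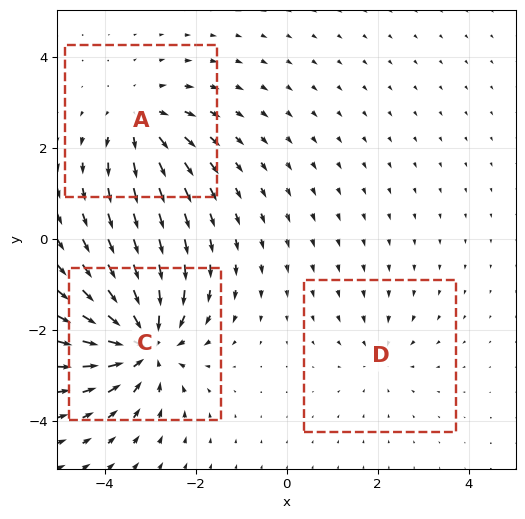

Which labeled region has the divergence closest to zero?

D

Divergence at each region's feature centre — A: about +3, C: about -5, D: about -2. Region D is closest to zero.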